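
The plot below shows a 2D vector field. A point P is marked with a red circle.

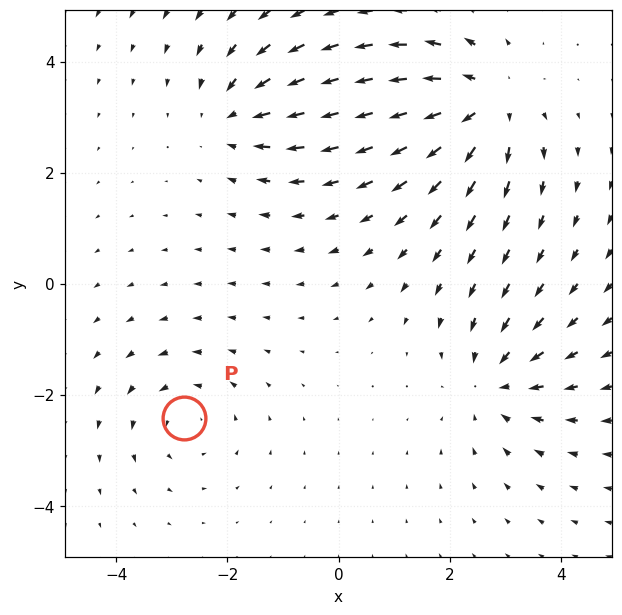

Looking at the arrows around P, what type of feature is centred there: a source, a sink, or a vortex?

At P (-2.8, -2.4) the arrows circulate counterclockwise. Divergence ≈0, curl about +3 — near-zero divergence with nonzero curl is a vortex.

vortex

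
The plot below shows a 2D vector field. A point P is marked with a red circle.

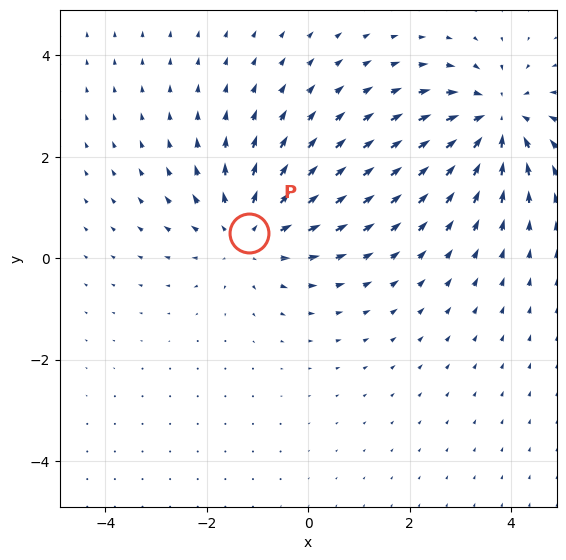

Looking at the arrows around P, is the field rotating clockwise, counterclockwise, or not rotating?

Near P at (-1.2, 0.5) the arrows show no circulation. The curl there is ≈0.

not rotating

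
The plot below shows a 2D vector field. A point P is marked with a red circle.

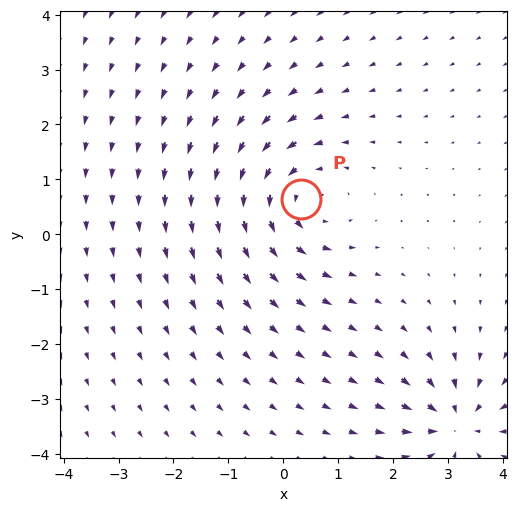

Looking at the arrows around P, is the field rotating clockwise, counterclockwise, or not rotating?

Near P at (0.3, 0.6) the arrows circulate counterclockwise. The curl (z-component) there is about +4; positive curl means counterclockwise rotation.

counterclockwise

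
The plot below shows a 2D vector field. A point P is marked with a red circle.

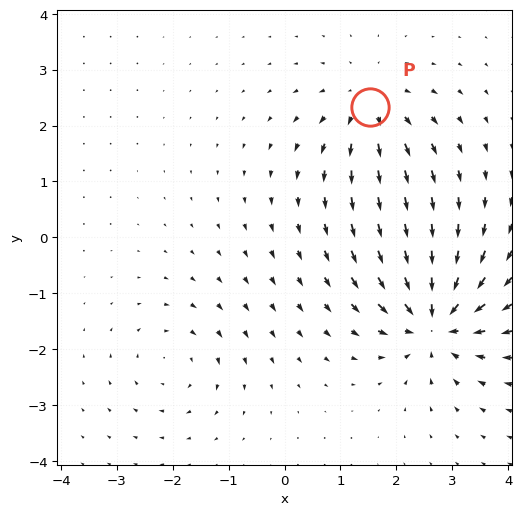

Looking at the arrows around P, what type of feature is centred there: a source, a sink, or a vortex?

At P (1.5, 2.3) the arrows spread outward. Divergence about +4, curl ≈0 — positive divergence with near-zero curl is a source.

source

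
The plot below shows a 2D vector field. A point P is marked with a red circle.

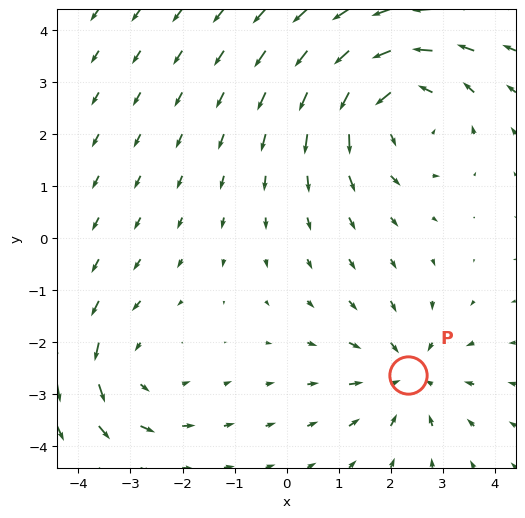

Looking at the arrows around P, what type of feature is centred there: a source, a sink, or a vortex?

sink

At P (2.3, -2.6) the arrows converge inward. Divergence about -3, curl ≈0 — negative divergence with near-zero curl is a sink.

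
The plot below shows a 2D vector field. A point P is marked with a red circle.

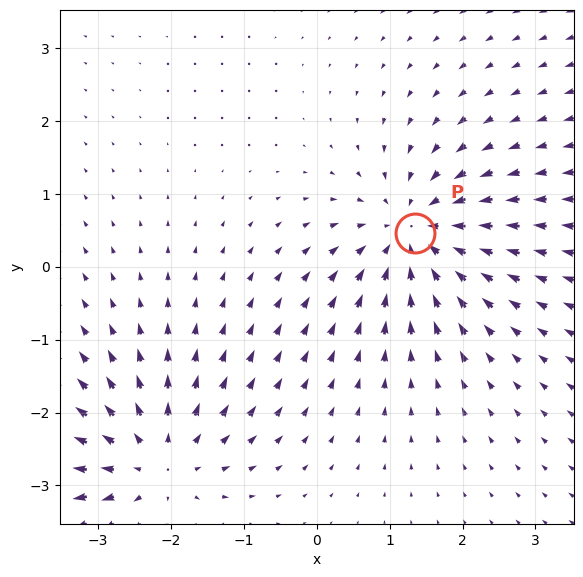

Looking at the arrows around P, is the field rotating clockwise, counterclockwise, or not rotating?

not rotating

Near P at (1.3, 0.5) the arrows show no circulation. The curl there is ≈0.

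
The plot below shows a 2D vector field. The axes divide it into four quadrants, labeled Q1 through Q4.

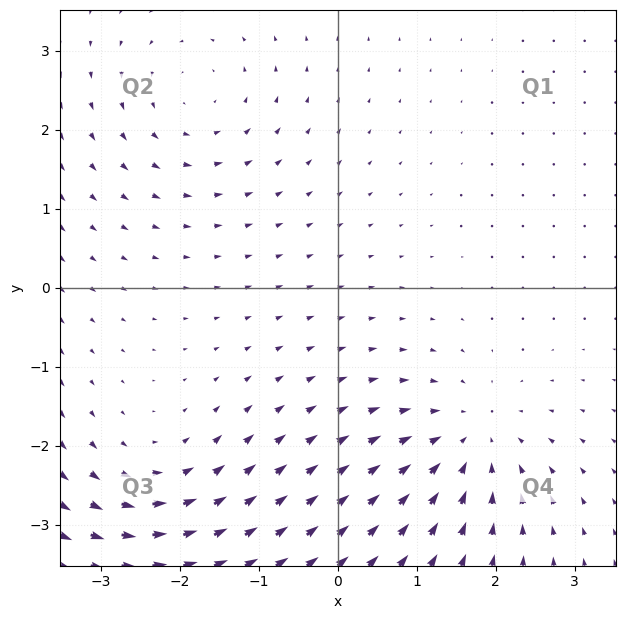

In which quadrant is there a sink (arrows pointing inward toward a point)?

Q4

The sink sits at approximately (1.7, -1.9), which lies in quadrant Q4. The divergence there is about -5, negative as expected for a sink.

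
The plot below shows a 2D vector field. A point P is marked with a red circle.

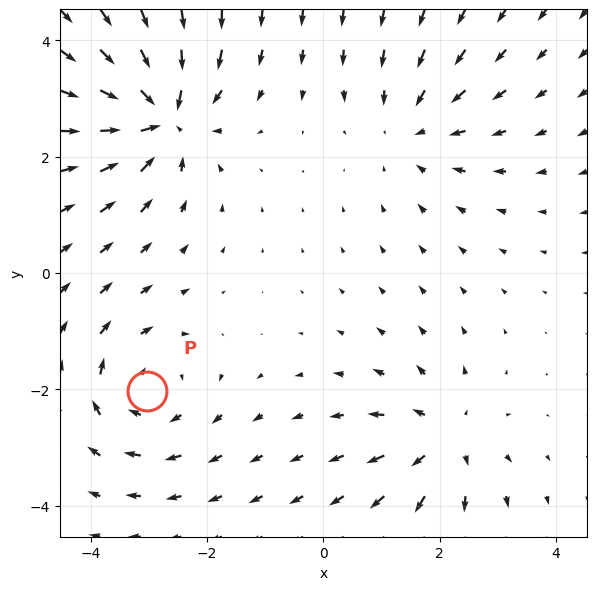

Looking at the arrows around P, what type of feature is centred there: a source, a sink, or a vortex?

At P (-3.0, -2.0) the arrows circulate clockwise. Divergence ≈0, curl about -4 — near-zero divergence with nonzero curl is a vortex.

vortex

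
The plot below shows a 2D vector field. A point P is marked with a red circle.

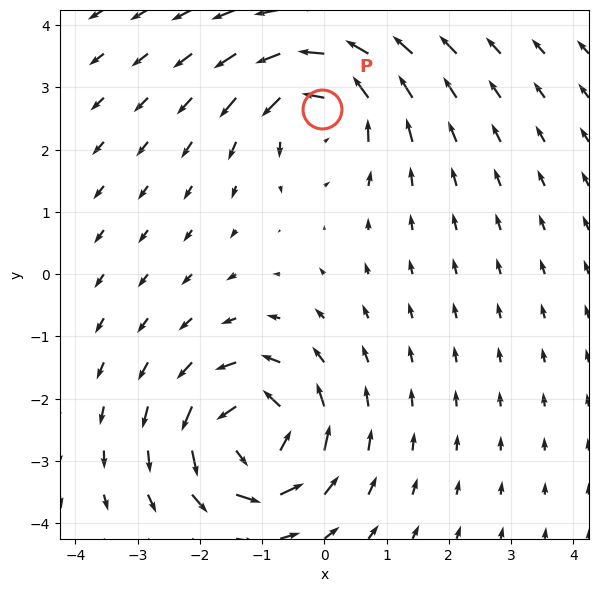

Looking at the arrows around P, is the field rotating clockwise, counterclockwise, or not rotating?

Near P at (-0.0, 2.7) the arrows circulate counterclockwise. The curl (z-component) there is about +5; positive curl means counterclockwise rotation.

counterclockwise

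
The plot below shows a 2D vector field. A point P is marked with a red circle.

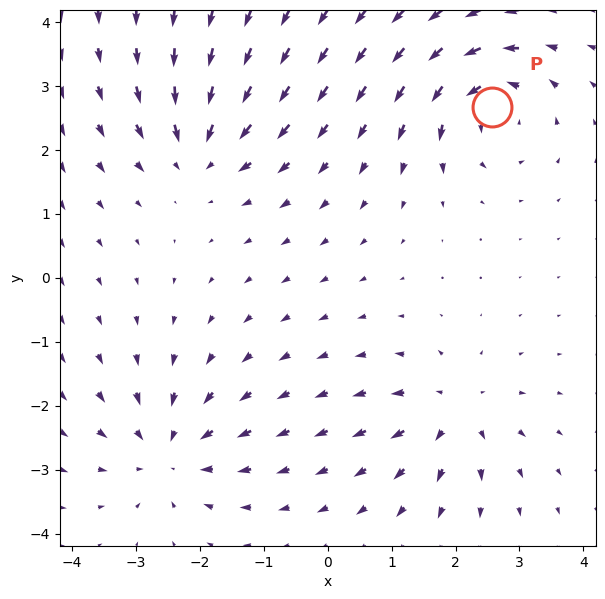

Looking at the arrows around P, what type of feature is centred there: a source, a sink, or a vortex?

At P (2.6, 2.7) the arrows circulate counterclockwise. Divergence ≈0, curl about +5 — near-zero divergence with nonzero curl is a vortex.

vortex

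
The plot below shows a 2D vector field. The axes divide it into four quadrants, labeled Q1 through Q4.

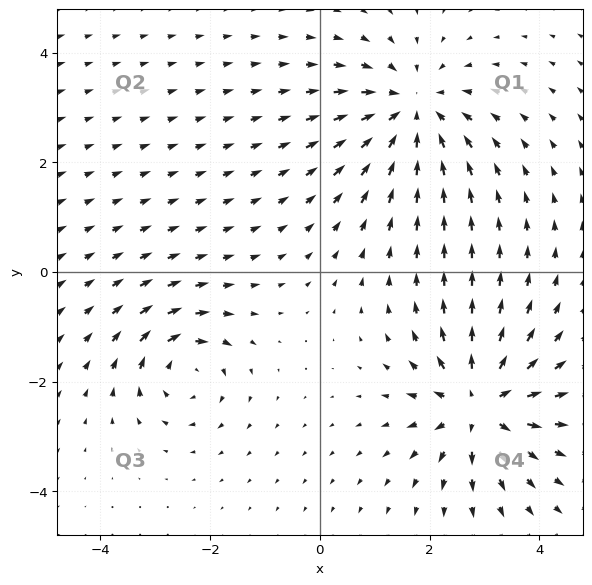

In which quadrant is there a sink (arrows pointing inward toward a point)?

Q1

The sink sits at approximately (1.7, 3.0), which lies in quadrant Q1. The divergence there is about -4, negative as expected for a sink.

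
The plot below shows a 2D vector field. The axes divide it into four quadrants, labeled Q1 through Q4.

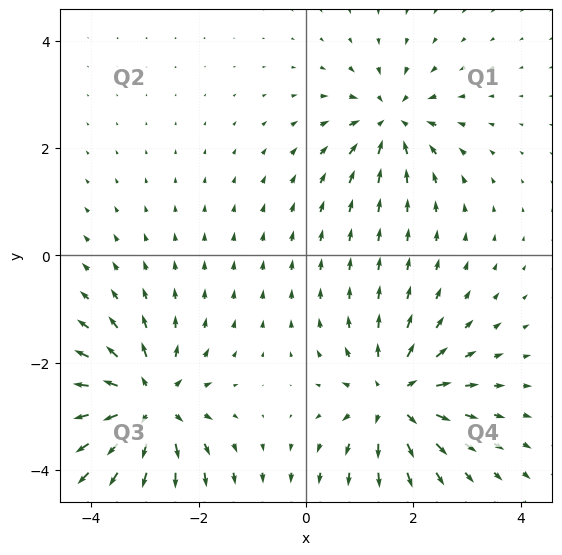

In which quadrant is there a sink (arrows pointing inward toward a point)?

The sink sits at approximately (1.6, 2.5), which lies in quadrant Q1. The divergence there is about -5, negative as expected for a sink.

Q1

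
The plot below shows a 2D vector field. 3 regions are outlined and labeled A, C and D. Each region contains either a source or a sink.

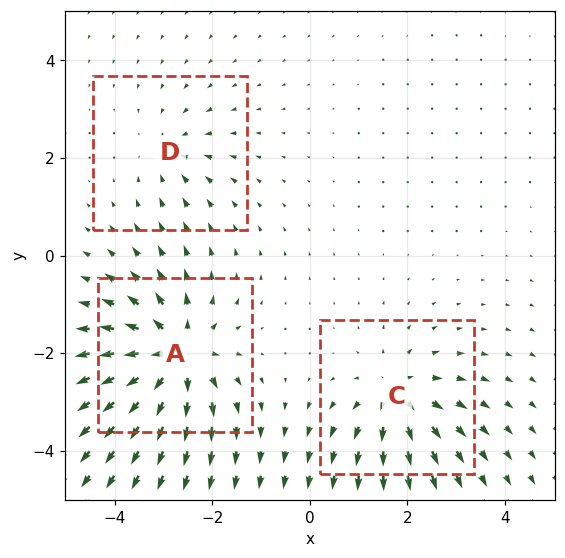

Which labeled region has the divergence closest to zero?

D

Divergence at each region's feature centre — A: about +5, C: about +4, D: about -2. Region D is closest to zero.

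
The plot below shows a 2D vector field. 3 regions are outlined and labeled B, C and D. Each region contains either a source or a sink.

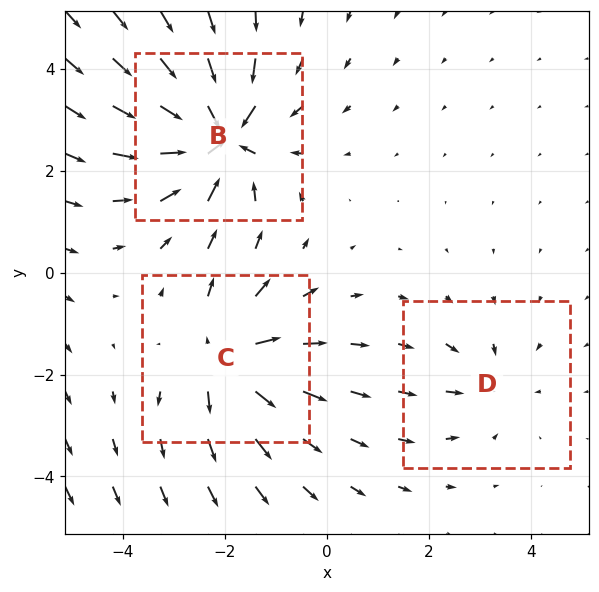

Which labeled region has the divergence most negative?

B

Divergence at each region's feature centre — B: about -6, C: about +4, D: about -2. Region B is most negative.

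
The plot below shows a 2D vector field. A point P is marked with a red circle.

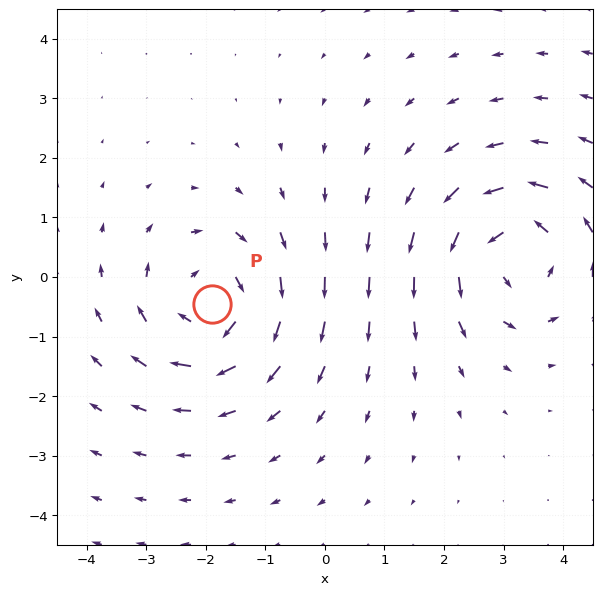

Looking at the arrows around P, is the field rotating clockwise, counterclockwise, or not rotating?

clockwise

Near P at (-1.9, -0.5) the arrows circulate clockwise. The curl (z-component) there is about -4; negative curl means clockwise rotation.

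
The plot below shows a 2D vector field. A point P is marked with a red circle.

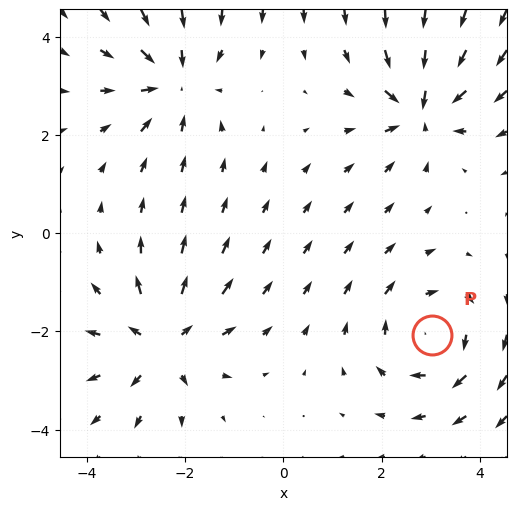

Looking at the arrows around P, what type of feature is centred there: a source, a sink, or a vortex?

vortex

At P (3.0, -2.1) the arrows circulate clockwise. Divergence ≈0, curl about -3 — near-zero divergence with nonzero curl is a vortex.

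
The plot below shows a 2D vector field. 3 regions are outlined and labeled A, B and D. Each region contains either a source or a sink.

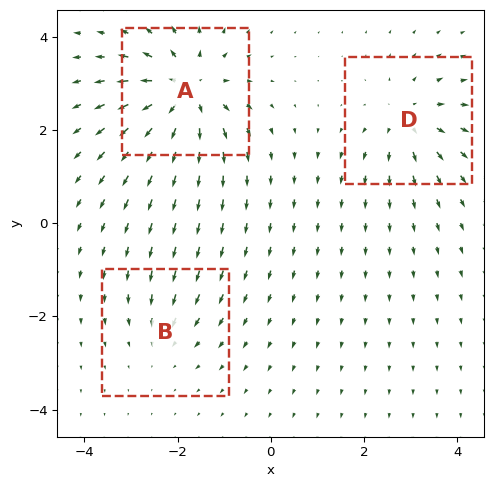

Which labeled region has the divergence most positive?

Divergence at each region's feature centre — A: about +5, B: about -2, D: about +3. Region A is most positive.

A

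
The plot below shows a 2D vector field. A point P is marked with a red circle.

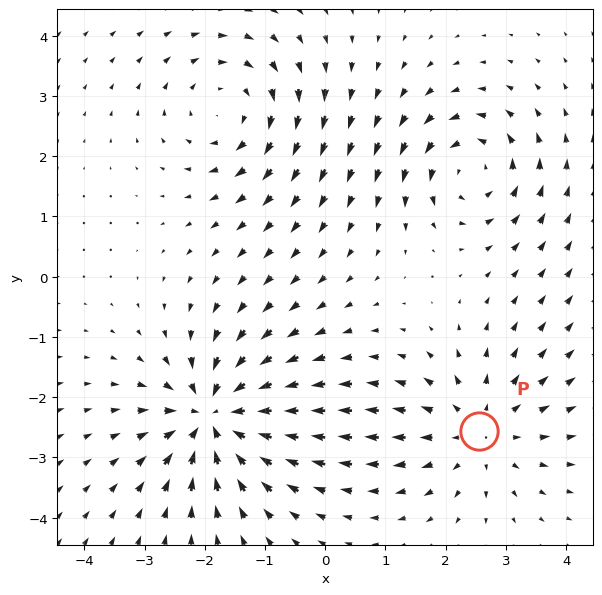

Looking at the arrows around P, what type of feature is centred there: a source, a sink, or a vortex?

source

At P (2.6, -2.6) the arrows spread outward. Divergence about +3, curl ≈0 — positive divergence with near-zero curl is a source.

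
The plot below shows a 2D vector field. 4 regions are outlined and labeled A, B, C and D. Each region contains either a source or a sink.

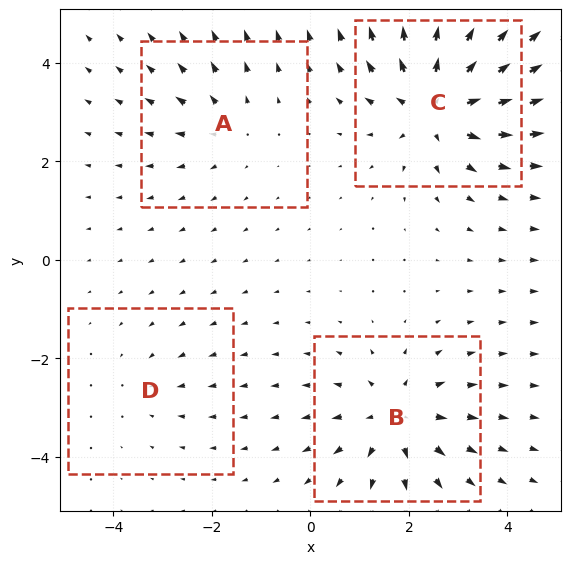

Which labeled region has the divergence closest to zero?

Divergence at each region's feature centre — A: about +3, B: about +5, C: about +7, D: about -2. Region D is closest to zero.

D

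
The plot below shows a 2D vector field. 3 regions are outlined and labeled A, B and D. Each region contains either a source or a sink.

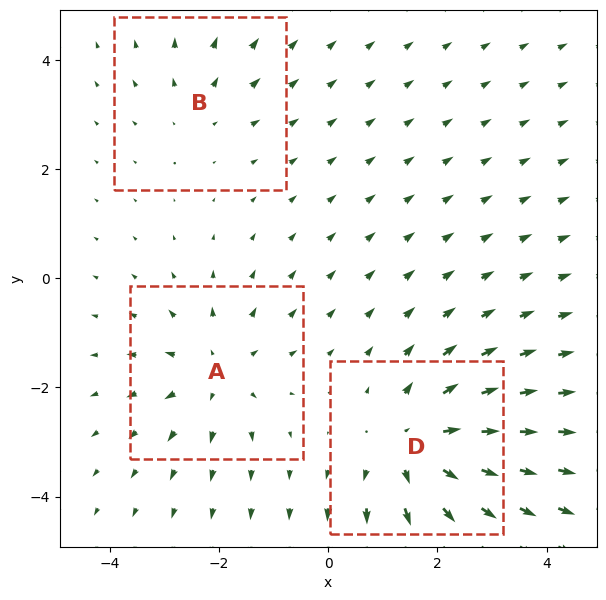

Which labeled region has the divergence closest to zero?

Divergence at each region's feature centre — A: about +3, B: about +2, D: about +4. Region B is closest to zero.

B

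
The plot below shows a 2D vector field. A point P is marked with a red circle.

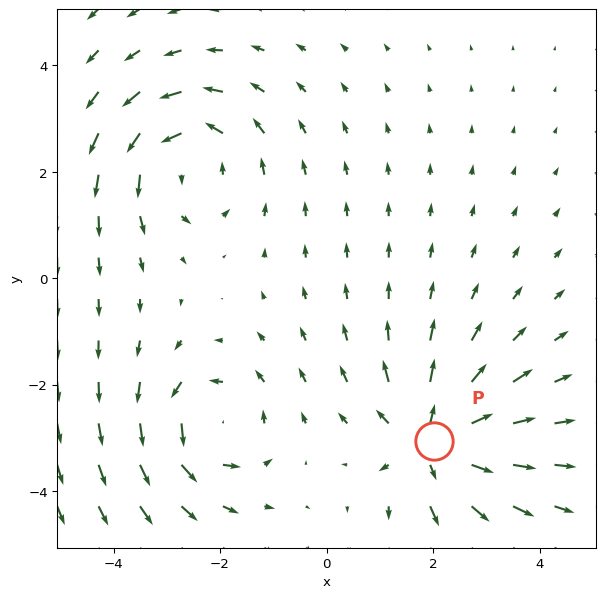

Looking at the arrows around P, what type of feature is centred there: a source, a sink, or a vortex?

At P (2.0, -3.1) the arrows spread outward. Divergence about +6, curl ≈0 — positive divergence with near-zero curl is a source.

source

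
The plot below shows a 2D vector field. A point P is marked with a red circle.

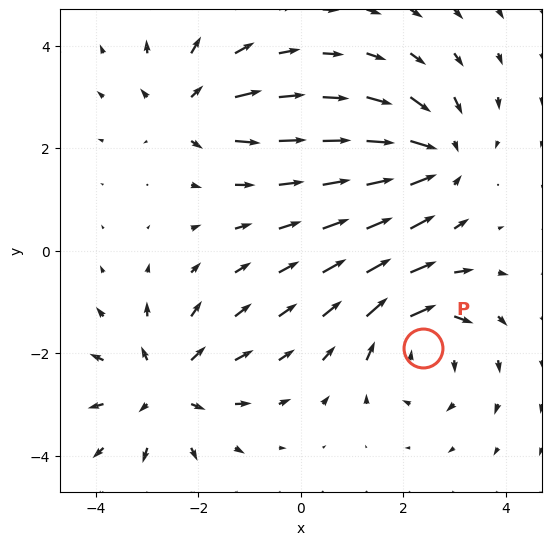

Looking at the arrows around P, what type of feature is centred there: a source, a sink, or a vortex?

vortex

At P (2.4, -1.9) the arrows circulate clockwise. Divergence ≈0, curl about -5 — near-zero divergence with nonzero curl is a vortex.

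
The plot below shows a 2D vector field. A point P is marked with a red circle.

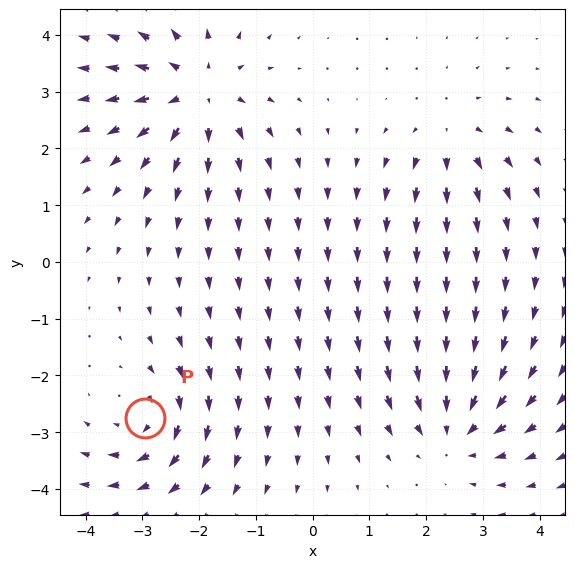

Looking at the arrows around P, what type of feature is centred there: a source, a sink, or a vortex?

At P (-2.9, -2.7) the arrows circulate clockwise. Divergence ≈0, curl about -4 — near-zero divergence with nonzero curl is a vortex.

vortex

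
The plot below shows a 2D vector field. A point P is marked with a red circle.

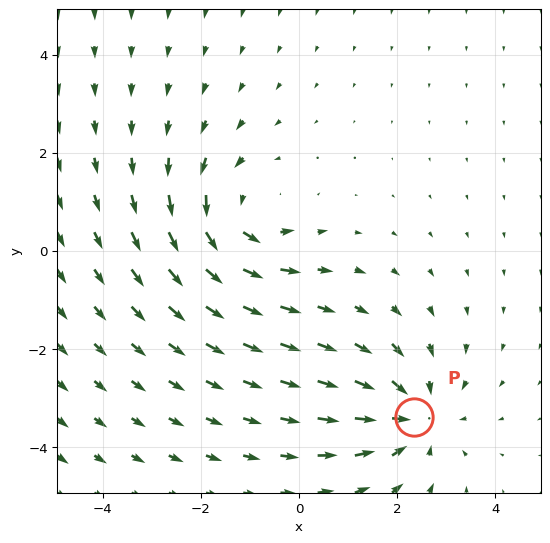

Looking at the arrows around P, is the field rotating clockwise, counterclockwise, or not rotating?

Near P at (2.3, -3.4) the arrows show no circulation. The curl there is ≈0.

not rotating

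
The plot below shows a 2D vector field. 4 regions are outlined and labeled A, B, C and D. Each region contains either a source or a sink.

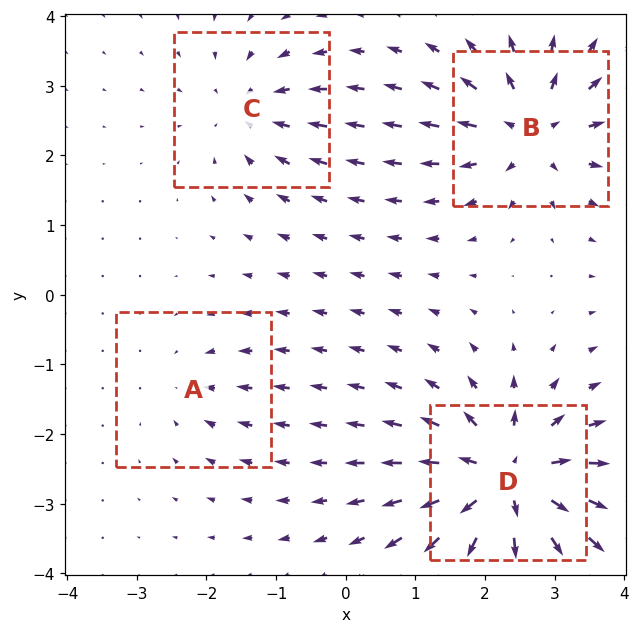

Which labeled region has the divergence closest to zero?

A

Divergence at each region's feature centre — A: about -2, B: about +5, C: about -4, D: about +8. Region A is closest to zero.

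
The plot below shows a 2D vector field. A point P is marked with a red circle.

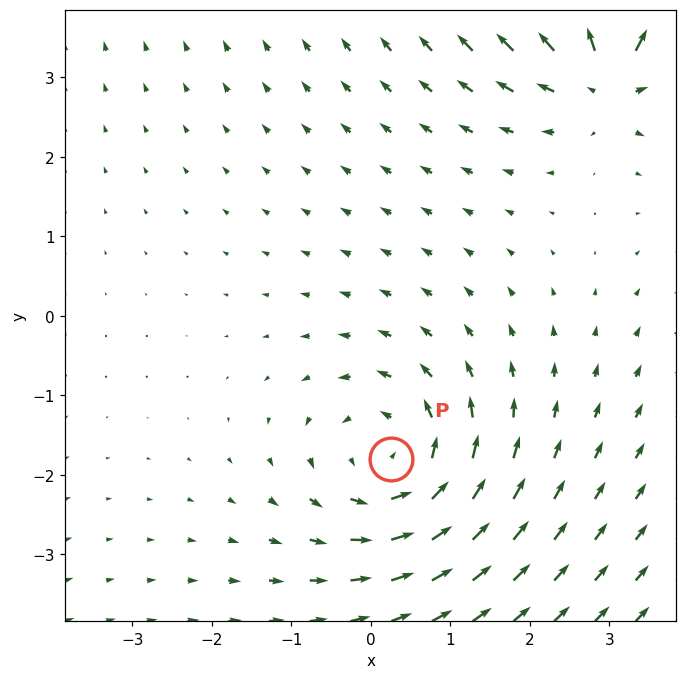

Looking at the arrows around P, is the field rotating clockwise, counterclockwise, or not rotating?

counterclockwise

Near P at (0.3, -1.8) the arrows circulate counterclockwise. The curl (z-component) there is about +3; positive curl means counterclockwise rotation.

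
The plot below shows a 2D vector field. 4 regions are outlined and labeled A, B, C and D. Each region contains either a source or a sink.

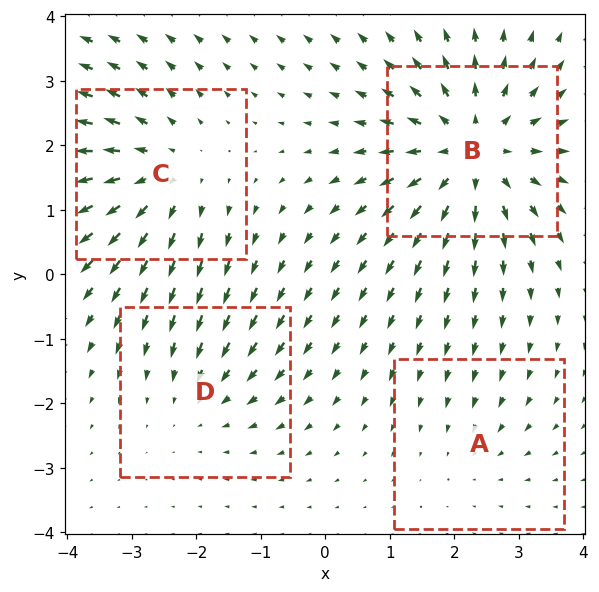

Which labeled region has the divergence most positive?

Divergence at each region's feature centre — A: about -2, B: about +6, C: about +4, D: about -3. Region B is most positive.

B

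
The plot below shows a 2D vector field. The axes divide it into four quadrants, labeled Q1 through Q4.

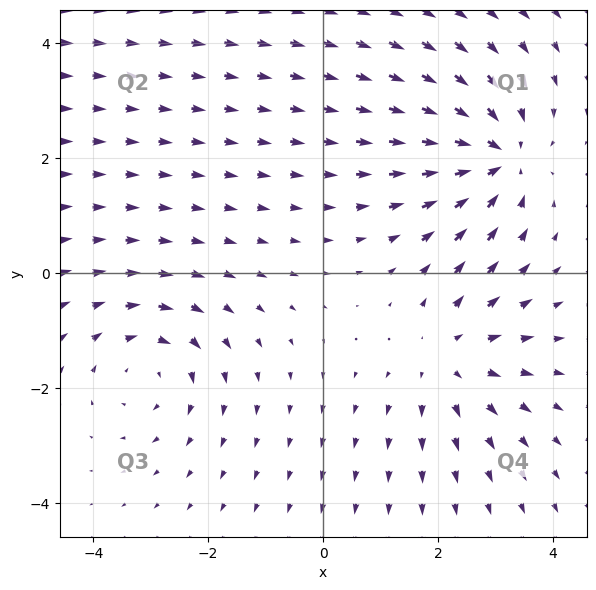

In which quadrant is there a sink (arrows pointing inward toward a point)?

The sink sits at approximately (3.0, 2.0), which lies in quadrant Q1. The divergence there is about -4, negative as expected for a sink.

Q1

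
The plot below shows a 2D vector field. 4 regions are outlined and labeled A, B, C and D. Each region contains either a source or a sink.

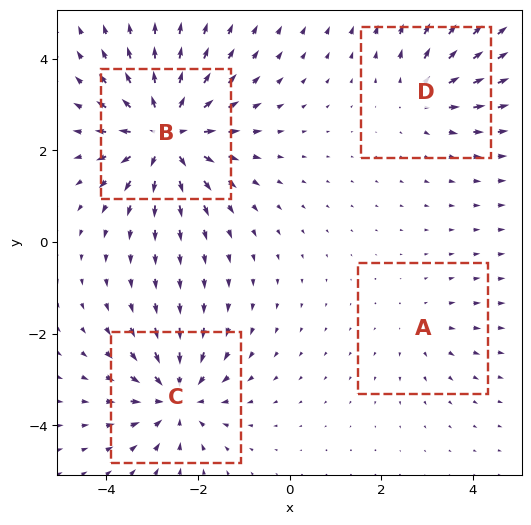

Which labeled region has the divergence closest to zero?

A

Divergence at each region's feature centre — A: about +2, B: about +7, C: about -5, D: about +4. Region A is closest to zero.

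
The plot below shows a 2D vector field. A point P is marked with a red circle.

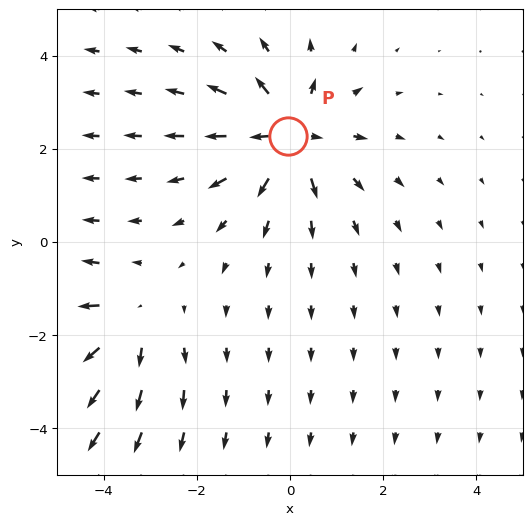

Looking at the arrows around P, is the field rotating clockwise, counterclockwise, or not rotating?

not rotating

Near P at (-0.0, 2.3) the arrows show no circulation. The curl there is ≈0.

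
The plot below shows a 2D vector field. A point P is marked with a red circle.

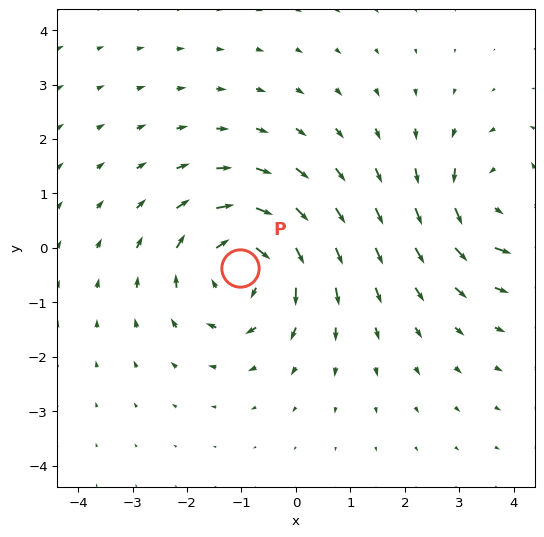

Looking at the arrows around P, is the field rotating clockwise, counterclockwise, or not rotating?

clockwise

Near P at (-1.0, -0.4) the arrows circulate clockwise. The curl (z-component) there is about -5; negative curl means clockwise rotation.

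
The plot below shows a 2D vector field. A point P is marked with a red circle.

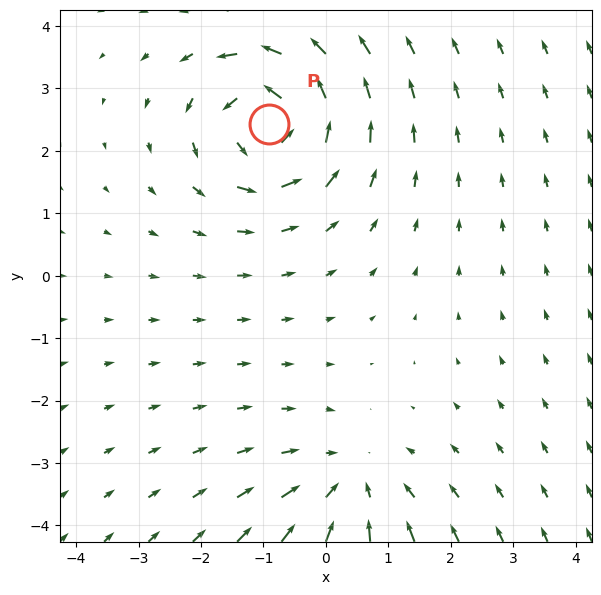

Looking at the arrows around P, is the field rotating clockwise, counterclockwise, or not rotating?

counterclockwise

Near P at (-0.9, 2.4) the arrows circulate counterclockwise. The curl (z-component) there is about +7; positive curl means counterclockwise rotation.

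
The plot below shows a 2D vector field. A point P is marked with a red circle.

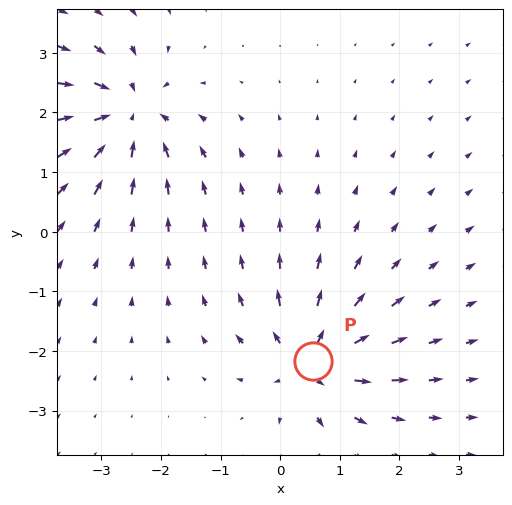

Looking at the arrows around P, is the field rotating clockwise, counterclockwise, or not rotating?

not rotating

Near P at (0.5, -2.2) the arrows show no circulation. The curl there is ≈0.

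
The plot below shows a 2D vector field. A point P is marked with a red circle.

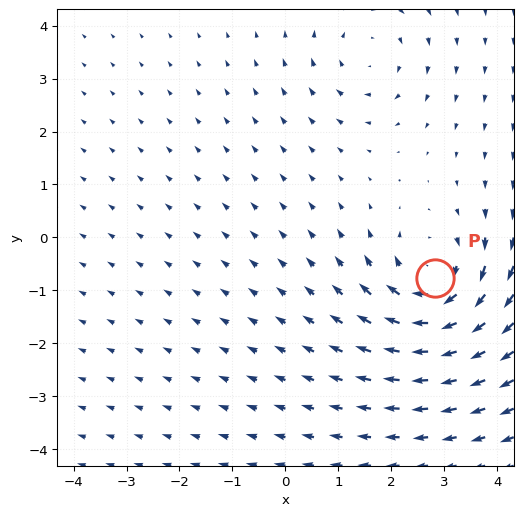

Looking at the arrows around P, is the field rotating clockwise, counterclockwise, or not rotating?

Near P at (2.8, -0.8) the arrows circulate clockwise. The curl (z-component) there is about -5; negative curl means clockwise rotation.

clockwise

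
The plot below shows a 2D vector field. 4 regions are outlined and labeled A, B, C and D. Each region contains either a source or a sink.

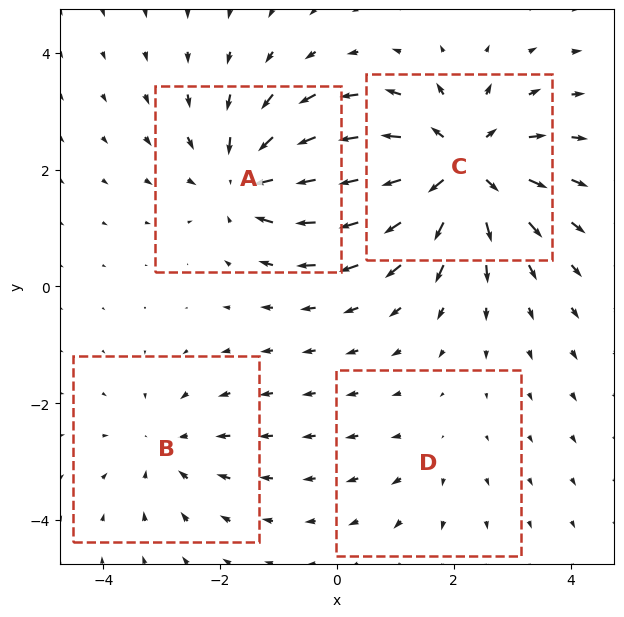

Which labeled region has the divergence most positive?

Divergence at each region's feature centre — A: about -5, B: about -3, C: about +7, D: about +2. Region C is most positive.

C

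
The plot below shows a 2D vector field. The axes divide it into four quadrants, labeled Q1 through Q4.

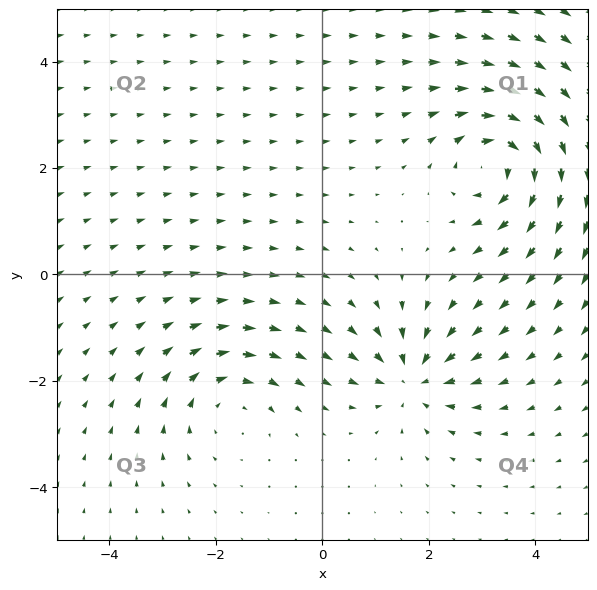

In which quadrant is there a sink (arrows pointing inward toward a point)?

The sink sits at approximately (1.7, -2.0), which lies in quadrant Q4. The divergence there is about -4, negative as expected for a sink.

Q4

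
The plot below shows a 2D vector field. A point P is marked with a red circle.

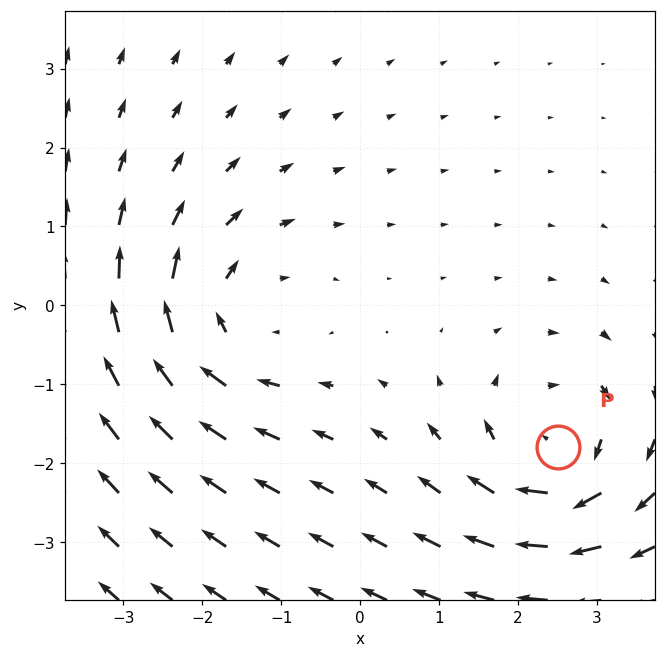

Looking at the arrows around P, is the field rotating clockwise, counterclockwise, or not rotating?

Near P at (2.5, -1.8) the arrows circulate clockwise. The curl (z-component) there is about -4; negative curl means clockwise rotation.

clockwise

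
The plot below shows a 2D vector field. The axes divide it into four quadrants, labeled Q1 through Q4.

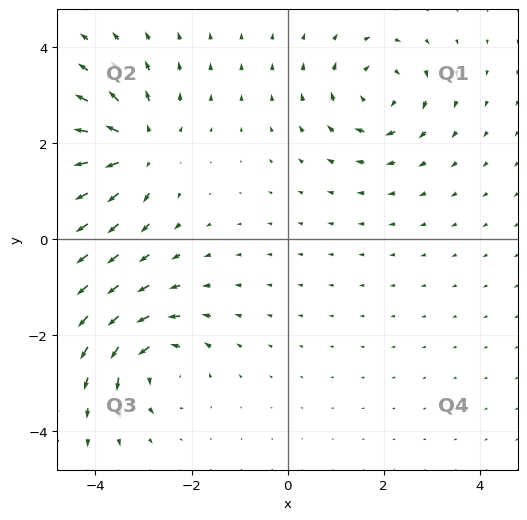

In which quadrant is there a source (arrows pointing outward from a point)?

The source sits at approximately (-3.1, 1.9), which lies in quadrant Q2. The divergence there is about +5, positive as expected for a source.

Q2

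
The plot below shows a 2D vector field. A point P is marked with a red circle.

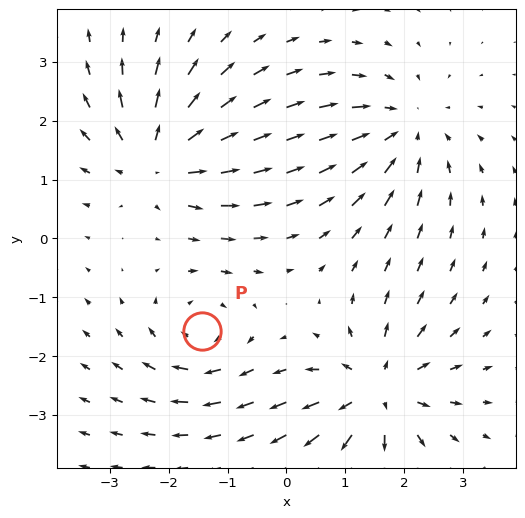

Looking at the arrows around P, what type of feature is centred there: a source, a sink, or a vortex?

At P (-1.4, -1.6) the arrows circulate clockwise. Divergence ≈0, curl about -3 — near-zero divergence with nonzero curl is a vortex.

vortex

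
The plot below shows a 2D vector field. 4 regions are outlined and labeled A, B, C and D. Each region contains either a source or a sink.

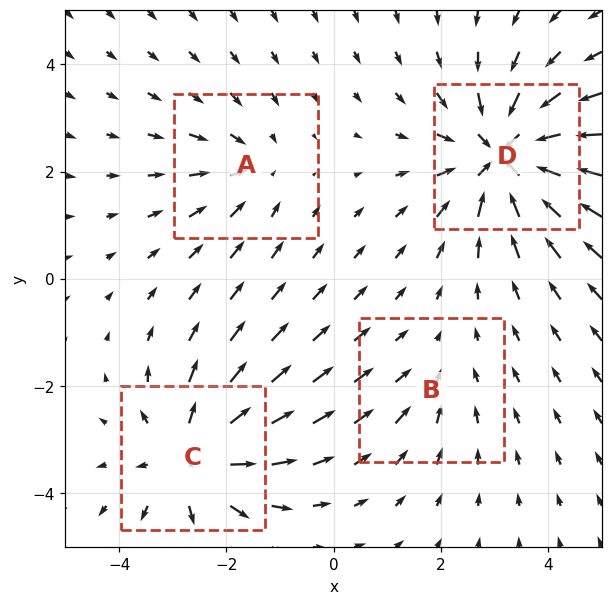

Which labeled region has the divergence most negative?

D

Divergence at each region's feature centre — A: about -3, B: about -2, C: about +5, D: about -6. Region D is most negative.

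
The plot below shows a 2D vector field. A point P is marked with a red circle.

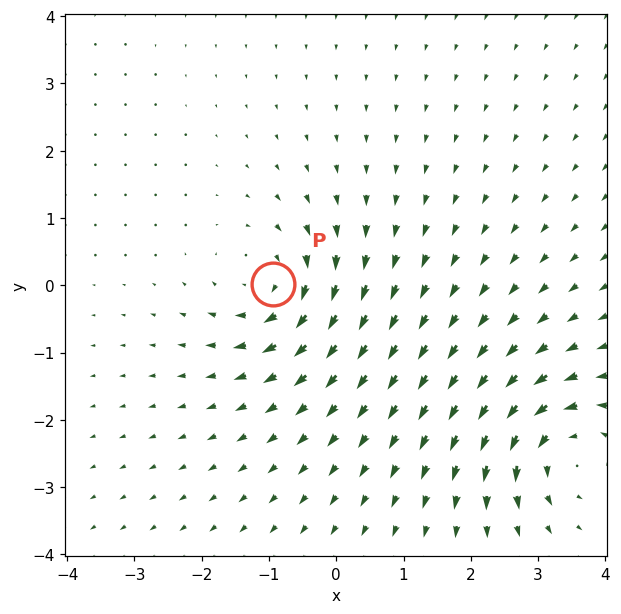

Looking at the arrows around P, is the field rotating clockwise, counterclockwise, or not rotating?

Near P at (-0.9, 0.0) the arrows circulate clockwise. The curl (z-component) there is about -4; negative curl means clockwise rotation.

clockwise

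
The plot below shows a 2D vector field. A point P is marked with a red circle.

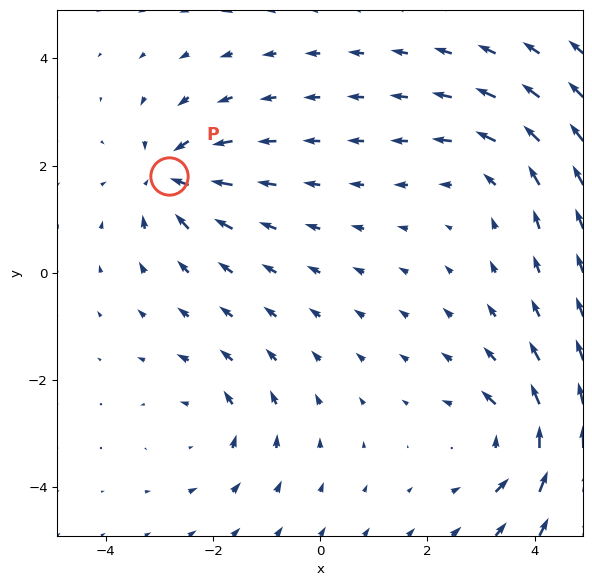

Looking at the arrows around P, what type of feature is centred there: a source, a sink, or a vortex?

At P (-2.8, 1.8) the arrows converge inward. Divergence about -5, curl ≈0 — negative divergence with near-zero curl is a sink.

sink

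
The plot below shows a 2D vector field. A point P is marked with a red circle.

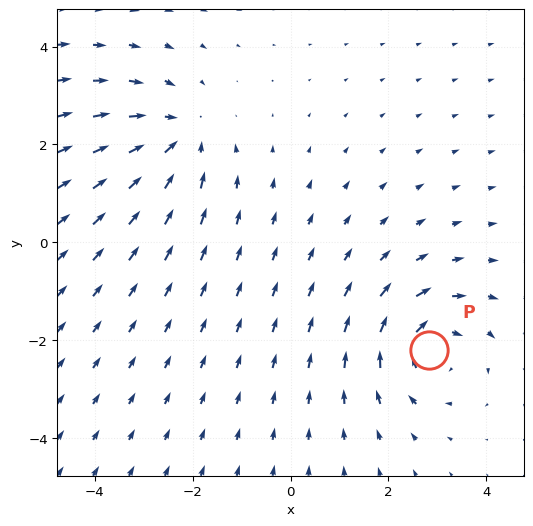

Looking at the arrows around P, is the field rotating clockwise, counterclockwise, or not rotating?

clockwise

Near P at (2.8, -2.2) the arrows circulate clockwise. The curl (z-component) there is about -5; negative curl means clockwise rotation.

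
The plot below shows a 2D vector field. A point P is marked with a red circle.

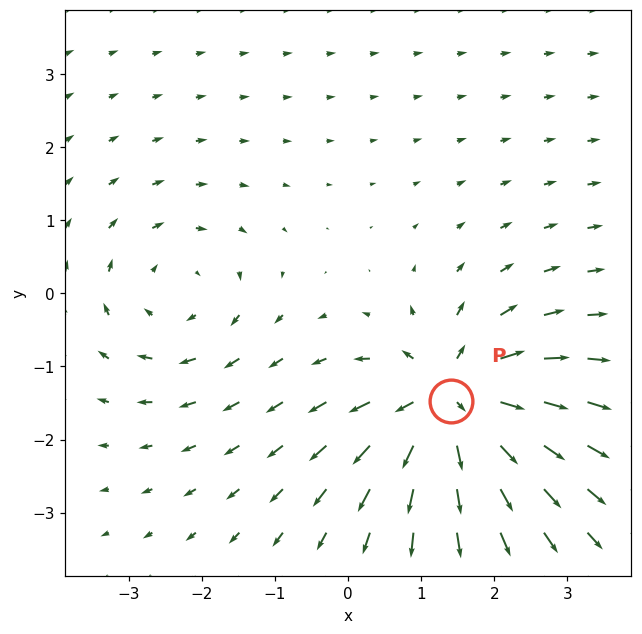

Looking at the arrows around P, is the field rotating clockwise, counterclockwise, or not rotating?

not rotating

Near P at (1.4, -1.5) the arrows show no circulation. The curl there is ≈0.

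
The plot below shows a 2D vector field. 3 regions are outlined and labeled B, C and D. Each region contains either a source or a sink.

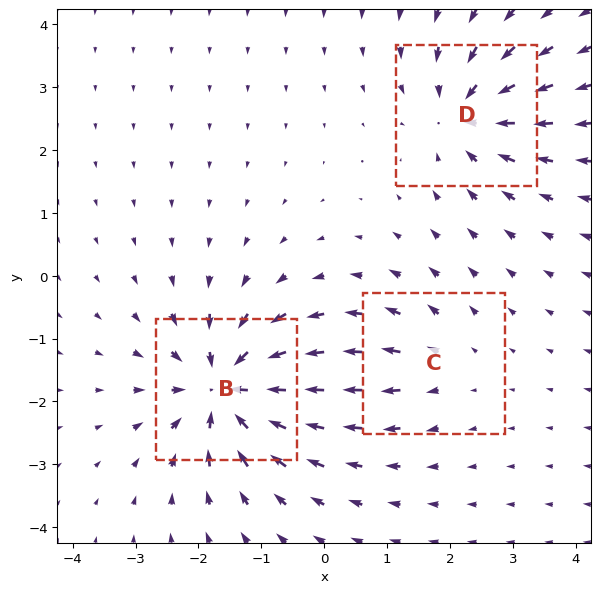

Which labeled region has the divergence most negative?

Divergence at each region's feature centre — B: about -6, C: about +2, D: about -4. Region B is most negative.

B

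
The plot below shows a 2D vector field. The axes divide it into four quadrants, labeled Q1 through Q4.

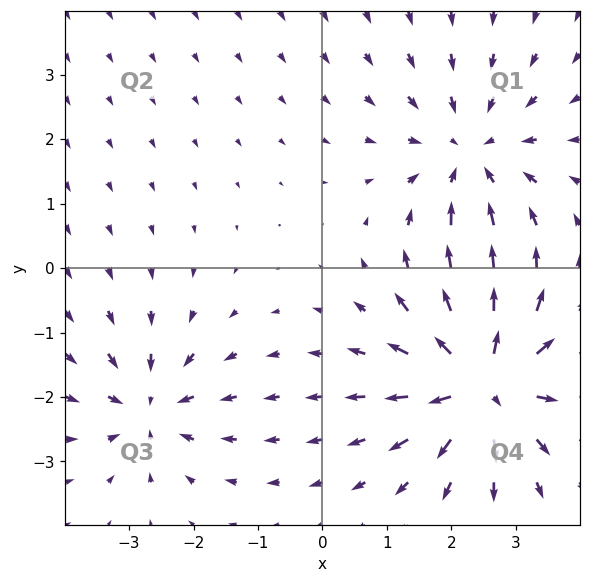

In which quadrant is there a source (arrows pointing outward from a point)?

Q4

The source sits at approximately (2.5, -1.8), which lies in quadrant Q4. The divergence there is about +7, positive as expected for a source.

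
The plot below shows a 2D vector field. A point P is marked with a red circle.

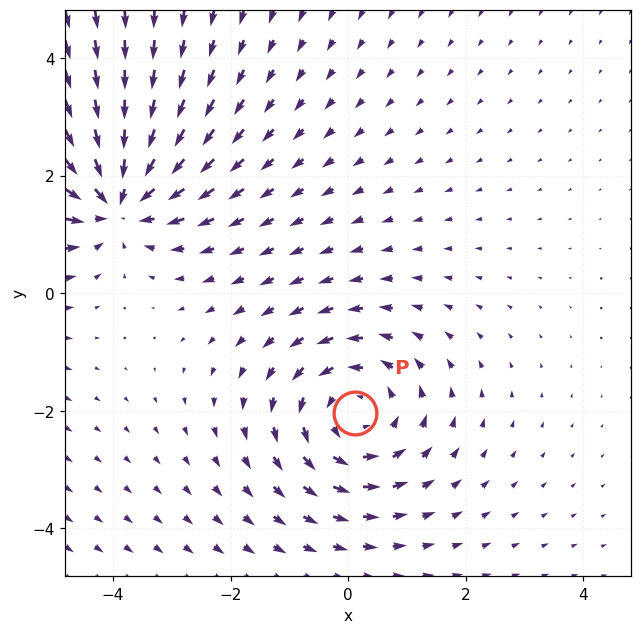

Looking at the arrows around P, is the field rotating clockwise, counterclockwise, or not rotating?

counterclockwise

Near P at (0.1, -2.0) the arrows circulate counterclockwise. The curl (z-component) there is about +4; positive curl means counterclockwise rotation.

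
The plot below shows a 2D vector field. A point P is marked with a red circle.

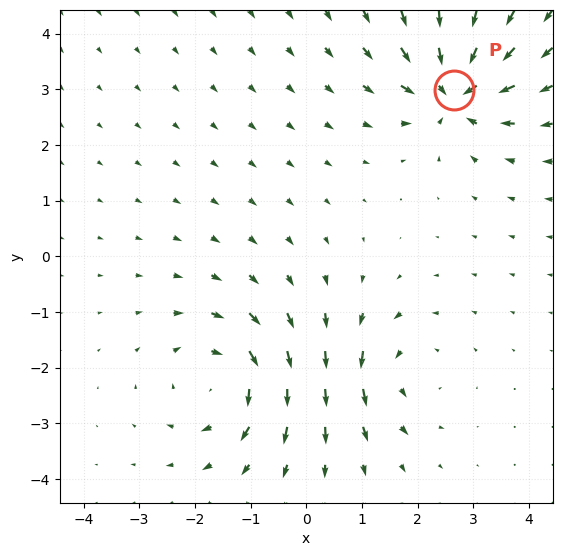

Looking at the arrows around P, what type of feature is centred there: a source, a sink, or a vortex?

sink

At P (2.7, 3.0) the arrows converge inward. Divergence about -6, curl ≈0 — negative divergence with near-zero curl is a sink.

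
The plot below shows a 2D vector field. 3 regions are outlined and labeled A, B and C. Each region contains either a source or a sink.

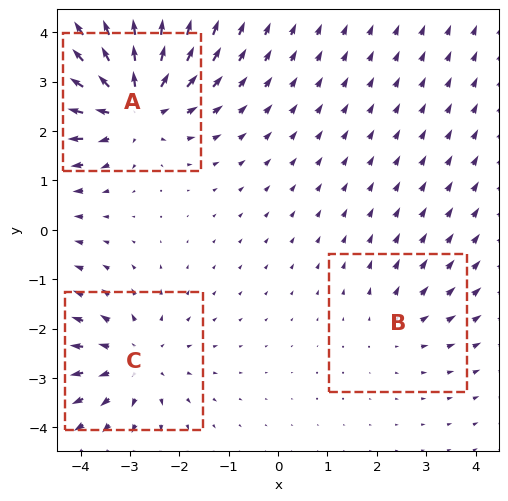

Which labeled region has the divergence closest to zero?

B

Divergence at each region's feature centre — A: about +5, B: about +2, C: about +3. Region B is closest to zero.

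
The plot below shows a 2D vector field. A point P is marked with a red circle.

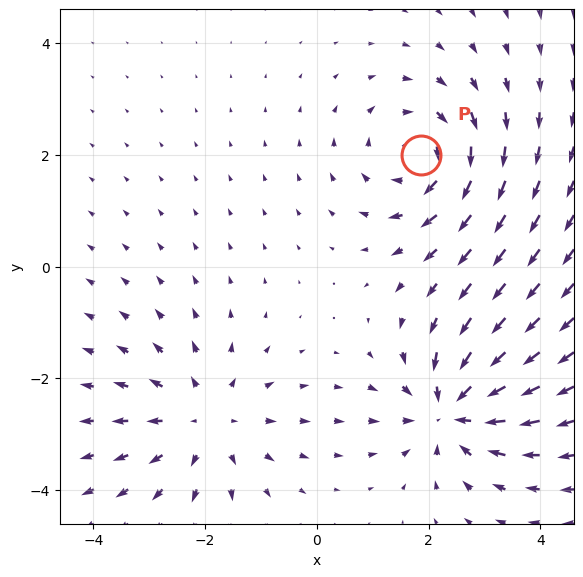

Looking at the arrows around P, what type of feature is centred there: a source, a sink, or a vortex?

At P (1.9, 2.0) the arrows circulate clockwise. Divergence ≈0, curl about -5 — near-zero divergence with nonzero curl is a vortex.

vortex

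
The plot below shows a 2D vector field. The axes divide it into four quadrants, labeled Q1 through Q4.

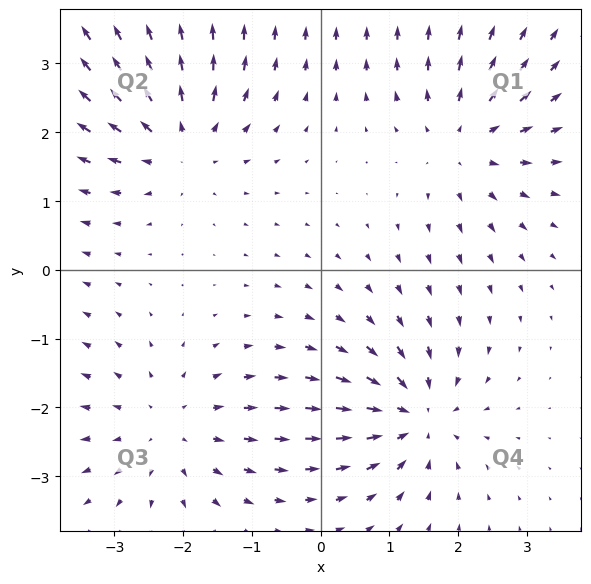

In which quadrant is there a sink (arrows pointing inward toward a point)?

Q4

The sink sits at approximately (1.4, -2.1), which lies in quadrant Q4. The divergence there is about -6, negative as expected for a sink.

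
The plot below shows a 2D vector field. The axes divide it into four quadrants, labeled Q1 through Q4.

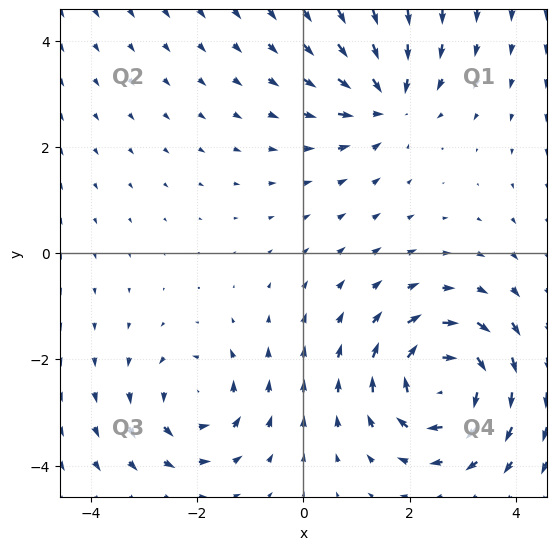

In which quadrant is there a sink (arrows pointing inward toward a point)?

Q1

The sink sits at approximately (1.6, 2.9), which lies in quadrant Q1. The divergence there is about -4, negative as expected for a sink.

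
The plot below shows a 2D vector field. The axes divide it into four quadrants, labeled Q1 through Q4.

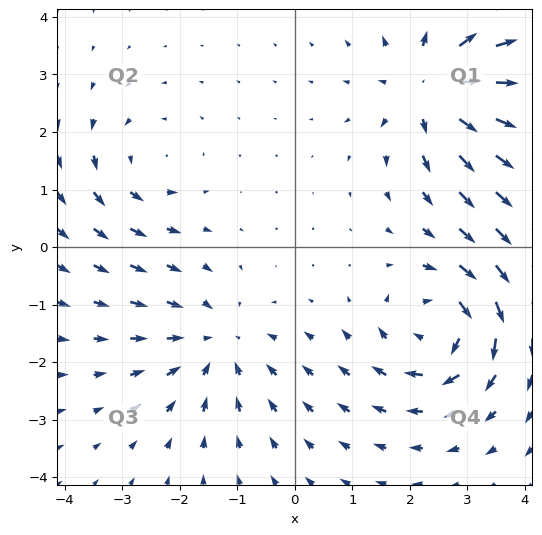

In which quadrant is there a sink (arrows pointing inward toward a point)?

Q3

The sink sits at approximately (-1.4, -1.7), which lies in quadrant Q3. The divergence there is about -3, negative as expected for a sink.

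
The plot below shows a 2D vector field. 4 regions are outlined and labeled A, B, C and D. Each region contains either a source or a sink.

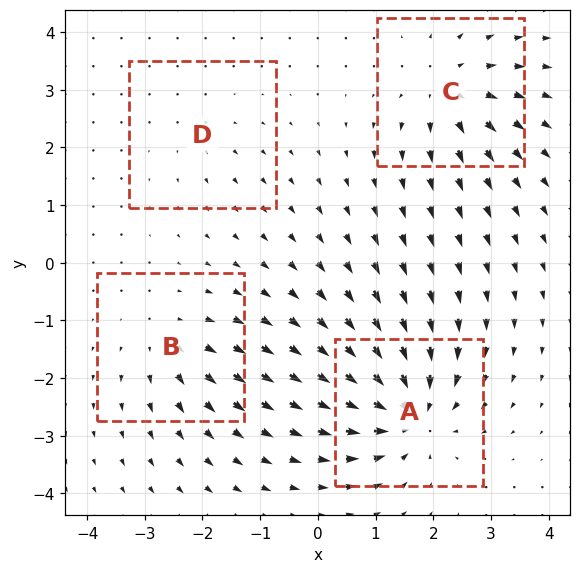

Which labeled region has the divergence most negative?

A

Divergence at each region's feature centre — A: about -8, B: about +4, C: about +5, D: about +2. Region A is most negative.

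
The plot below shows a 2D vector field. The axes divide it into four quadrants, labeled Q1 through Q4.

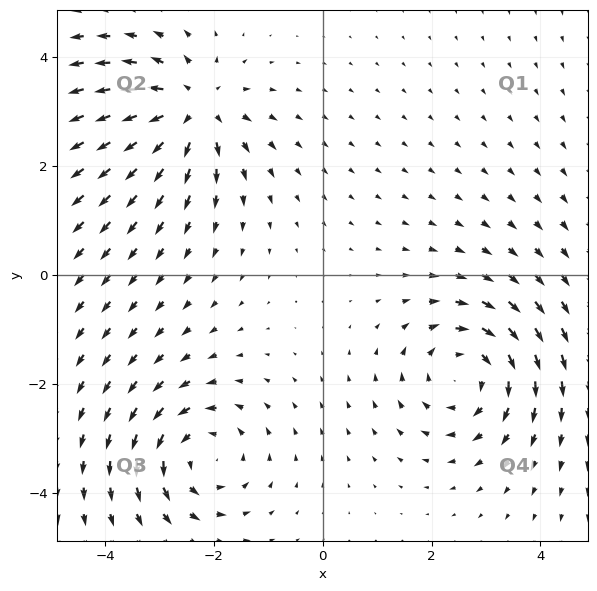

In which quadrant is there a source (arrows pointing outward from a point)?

Q2

The source sits at approximately (-2.4, 3.0), which lies in quadrant Q2. The divergence there is about +4, positive as expected for a source.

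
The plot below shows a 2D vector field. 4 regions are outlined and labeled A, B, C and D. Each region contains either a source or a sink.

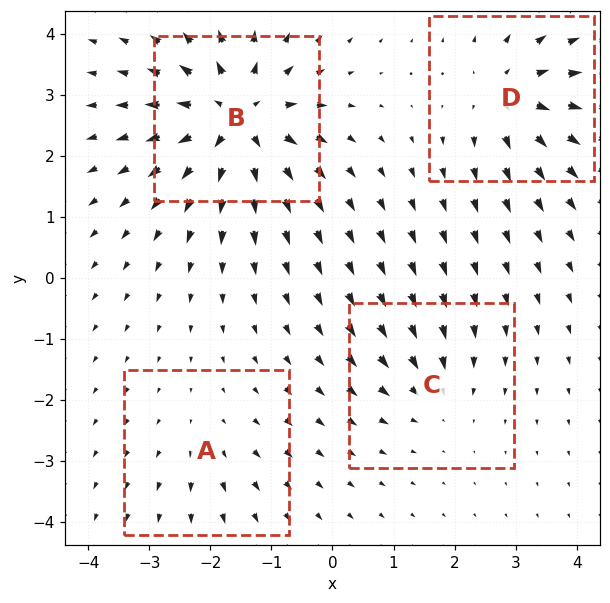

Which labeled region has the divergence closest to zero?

A

Divergence at each region's feature centre — A: about +2, B: about +9, C: about -4, D: about +6. Region A is closest to zero.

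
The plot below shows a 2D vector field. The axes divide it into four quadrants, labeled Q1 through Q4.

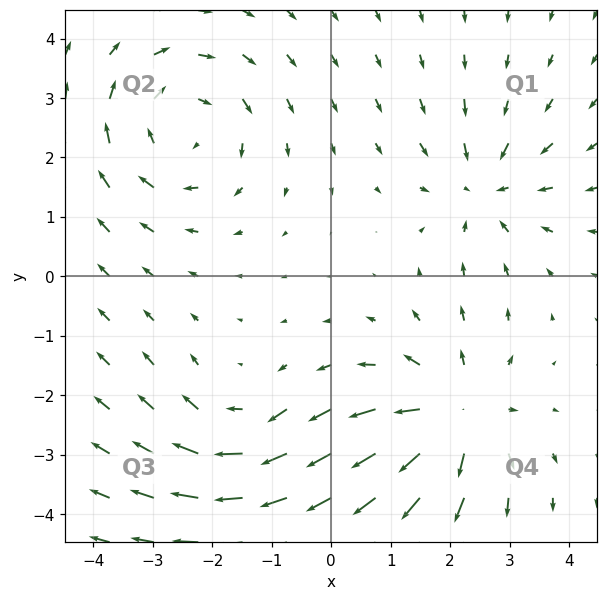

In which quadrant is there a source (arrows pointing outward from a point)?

Q4

The source sits at approximately (2.1, -2.4), which lies in quadrant Q4. The divergence there is about +4, positive as expected for a source.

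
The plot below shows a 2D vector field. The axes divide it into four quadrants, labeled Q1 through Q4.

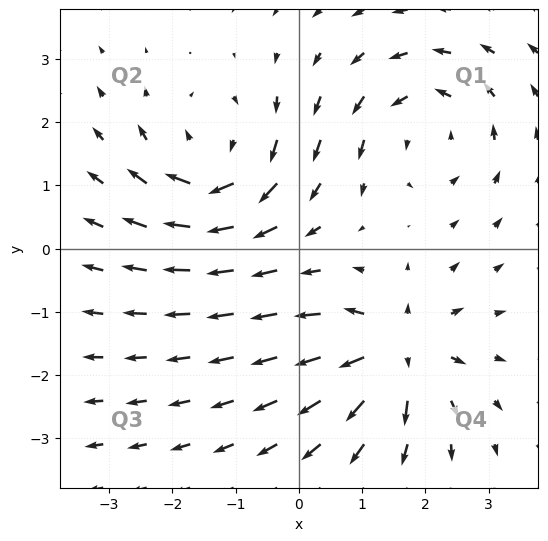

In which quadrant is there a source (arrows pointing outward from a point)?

Q4

The source sits at approximately (1.6, -1.6), which lies in quadrant Q4. The divergence there is about +5, positive as expected for a source.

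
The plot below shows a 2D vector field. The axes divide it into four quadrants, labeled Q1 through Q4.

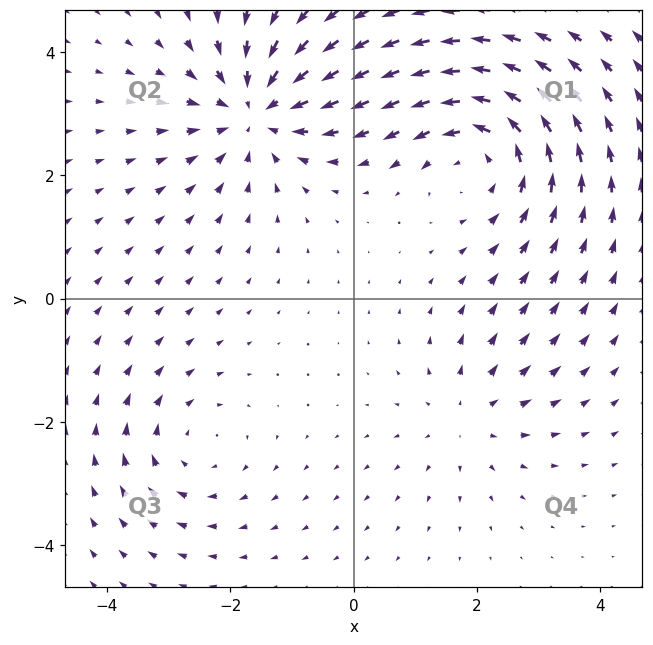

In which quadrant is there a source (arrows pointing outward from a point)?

Q4

The source sits at approximately (1.9, -1.9), which lies in quadrant Q4. The divergence there is about +2, positive as expected for a source.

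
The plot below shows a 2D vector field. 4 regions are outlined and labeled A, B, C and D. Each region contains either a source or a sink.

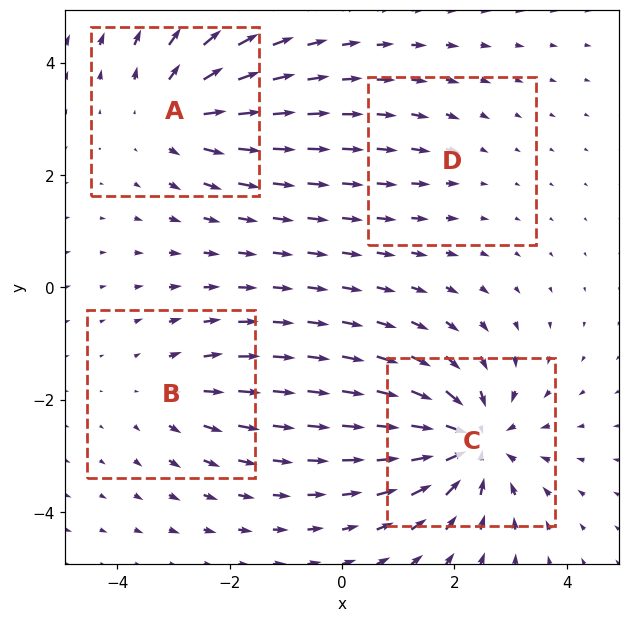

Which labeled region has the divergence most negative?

Divergence at each region's feature centre — A: about +5, B: about +3, C: about -7, D: about -2. Region C is most negative.

C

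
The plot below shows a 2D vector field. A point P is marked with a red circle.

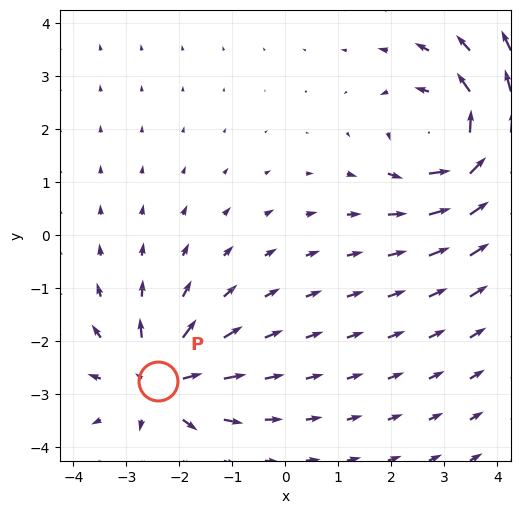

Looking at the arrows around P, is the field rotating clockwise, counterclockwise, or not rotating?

not rotating

Near P at (-2.4, -2.8) the arrows show no circulation. The curl there is ≈0.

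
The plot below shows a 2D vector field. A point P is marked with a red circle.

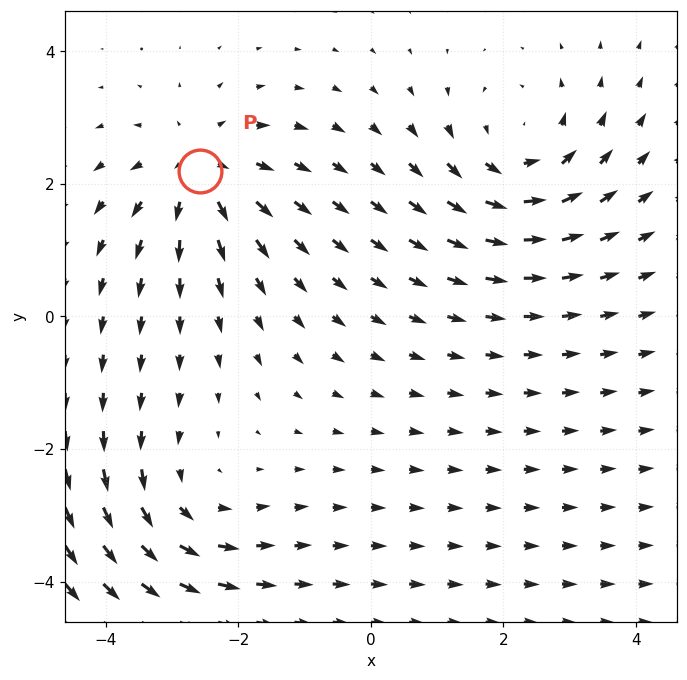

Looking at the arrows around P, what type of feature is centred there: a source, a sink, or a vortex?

source

At P (-2.6, 2.2) the arrows spread outward. Divergence about +4, curl ≈0 — positive divergence with near-zero curl is a source.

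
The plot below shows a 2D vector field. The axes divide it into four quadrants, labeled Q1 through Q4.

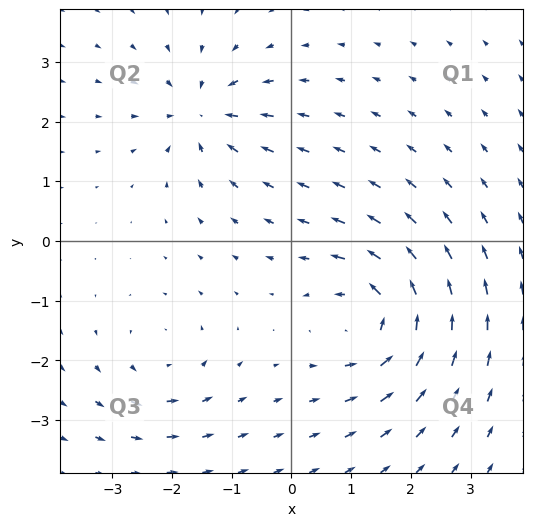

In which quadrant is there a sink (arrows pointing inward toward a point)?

Q2

The sink sits at approximately (-1.5, 2.2), which lies in quadrant Q2. The divergence there is about -4, negative as expected for a sink.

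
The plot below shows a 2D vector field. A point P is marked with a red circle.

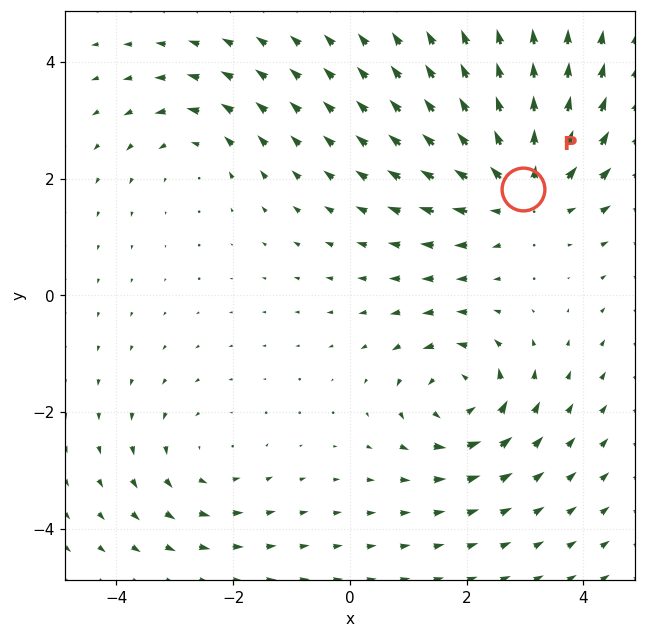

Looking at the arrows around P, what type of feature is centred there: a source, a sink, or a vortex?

source

At P (3.0, 1.8) the arrows spread outward. Divergence about +4, curl ≈0 — positive divergence with near-zero curl is a source.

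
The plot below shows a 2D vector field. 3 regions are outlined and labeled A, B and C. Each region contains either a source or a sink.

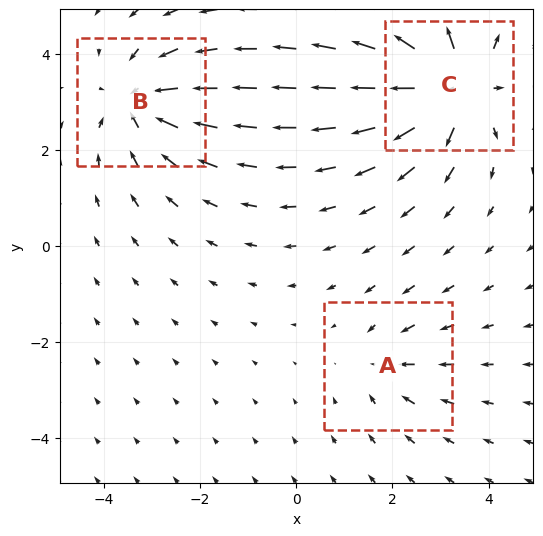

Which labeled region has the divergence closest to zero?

A

Divergence at each region's feature centre — A: about -2, B: about -4, C: about +5. Region A is closest to zero.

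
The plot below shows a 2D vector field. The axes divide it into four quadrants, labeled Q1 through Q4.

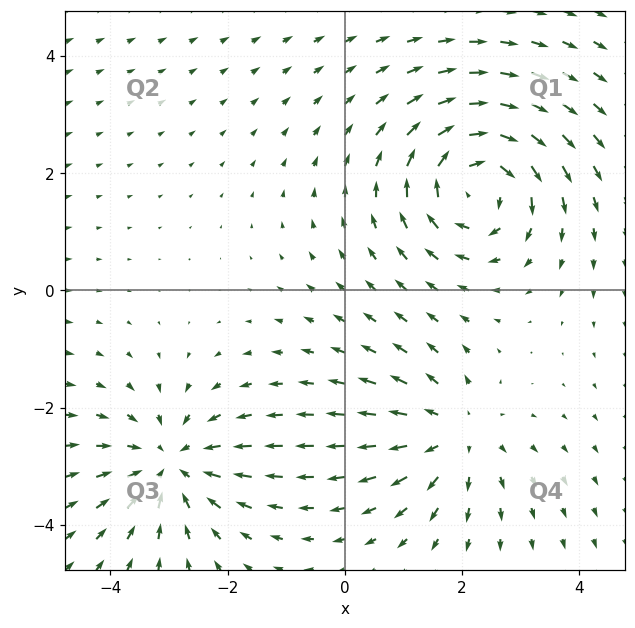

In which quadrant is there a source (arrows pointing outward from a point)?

The source sits at approximately (1.9, -2.5), which lies in quadrant Q4. The divergence there is about +4, positive as expected for a source.

Q4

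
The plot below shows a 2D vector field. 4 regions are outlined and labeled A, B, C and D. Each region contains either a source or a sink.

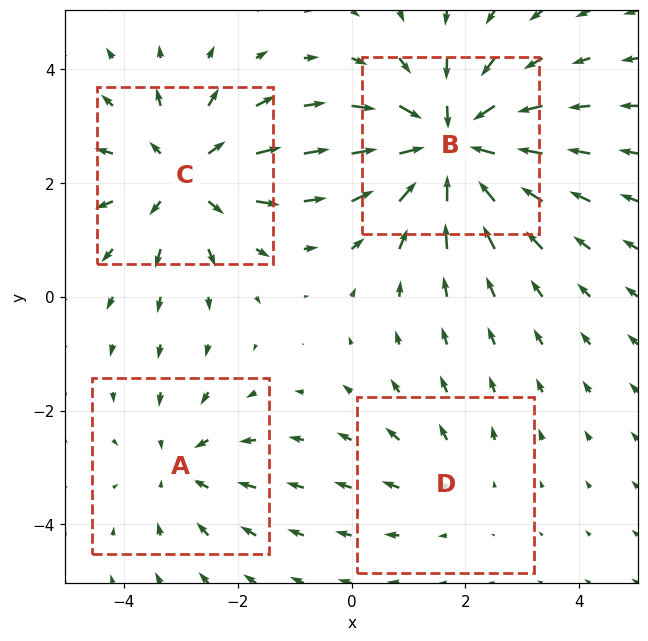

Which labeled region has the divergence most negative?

Divergence at each region's feature centre — A: about -3, B: about -6, C: about +5, D: about +2. Region B is most negative.

B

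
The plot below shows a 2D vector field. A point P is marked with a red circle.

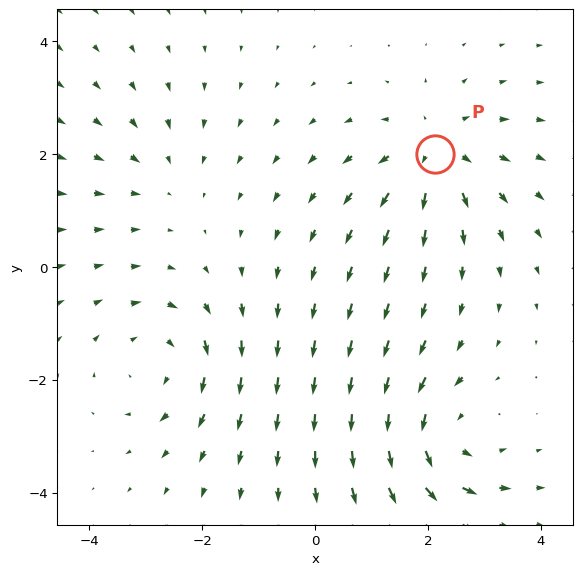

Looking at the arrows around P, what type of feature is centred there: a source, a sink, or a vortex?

source

At P (2.1, 2.0) the arrows spread outward. Divergence about +5, curl ≈0 — positive divergence with near-zero curl is a source.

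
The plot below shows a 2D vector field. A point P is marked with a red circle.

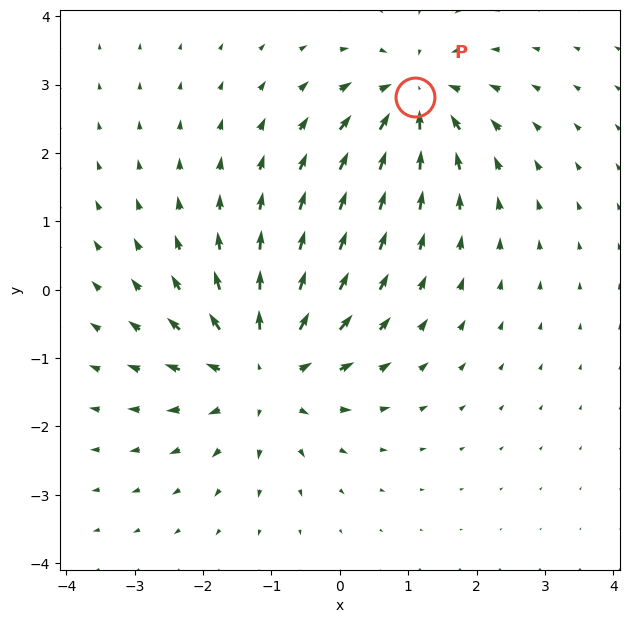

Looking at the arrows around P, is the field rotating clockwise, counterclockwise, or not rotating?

Near P at (1.1, 2.8) the arrows show no circulation. The curl there is ≈0.

not rotating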